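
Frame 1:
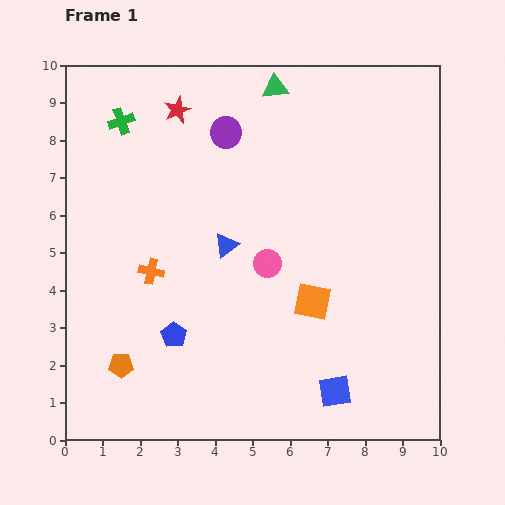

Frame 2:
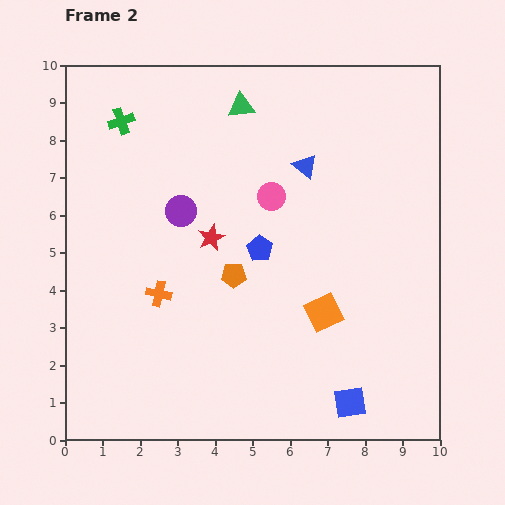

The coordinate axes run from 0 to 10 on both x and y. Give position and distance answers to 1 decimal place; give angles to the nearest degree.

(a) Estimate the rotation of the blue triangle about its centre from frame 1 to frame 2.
44° counter-clockwise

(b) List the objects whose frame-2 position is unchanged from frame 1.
the green cross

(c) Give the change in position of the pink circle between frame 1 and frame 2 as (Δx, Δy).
(0.1, 1.8)

The pink circle was at (5.4, 4.7) in frame 1 and (5.5, 6.5) in frame 2.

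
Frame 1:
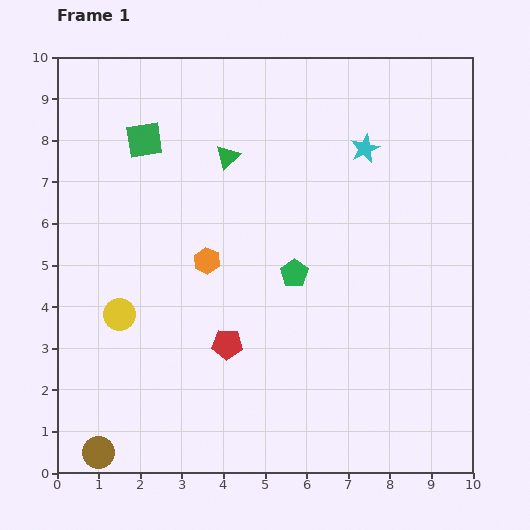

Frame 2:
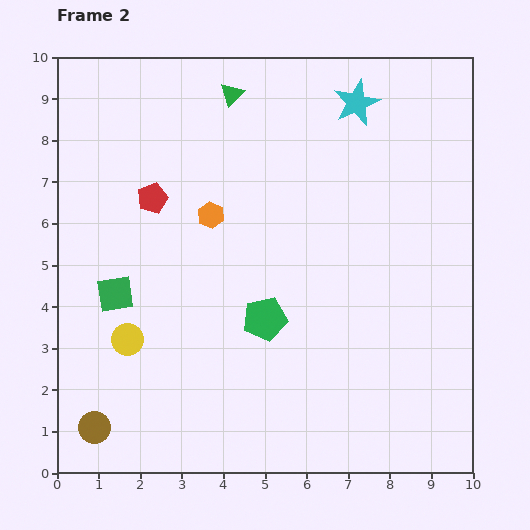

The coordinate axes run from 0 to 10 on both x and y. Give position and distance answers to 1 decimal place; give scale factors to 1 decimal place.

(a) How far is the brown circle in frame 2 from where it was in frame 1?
0.6

The brown circle moved from (1.0, 0.5) to (0.9, 1.1), a distance of √(0.1² + 0.6²) ≈ 0.6.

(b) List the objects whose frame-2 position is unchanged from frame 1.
none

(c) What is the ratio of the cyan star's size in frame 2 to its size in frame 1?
1.6×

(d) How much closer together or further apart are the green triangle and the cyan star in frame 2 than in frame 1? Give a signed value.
-0.3

Distance in frame 1: 3.3. Distance in frame 2: 3.0.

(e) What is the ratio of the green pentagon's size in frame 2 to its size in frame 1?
1.6×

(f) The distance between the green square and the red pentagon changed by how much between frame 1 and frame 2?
-2.8

Distance in frame 1: 5.3. Distance in frame 2: 2.5.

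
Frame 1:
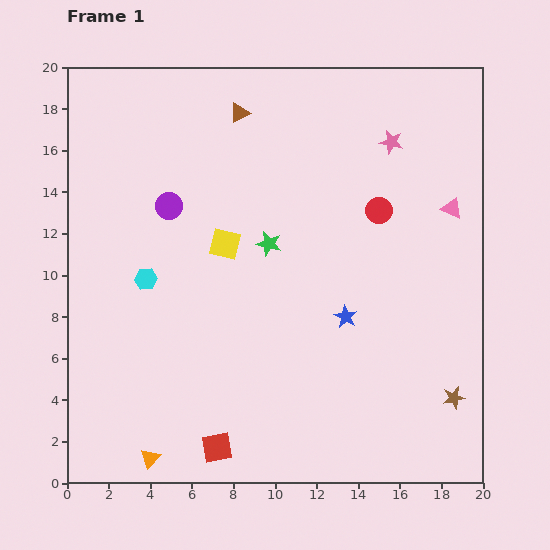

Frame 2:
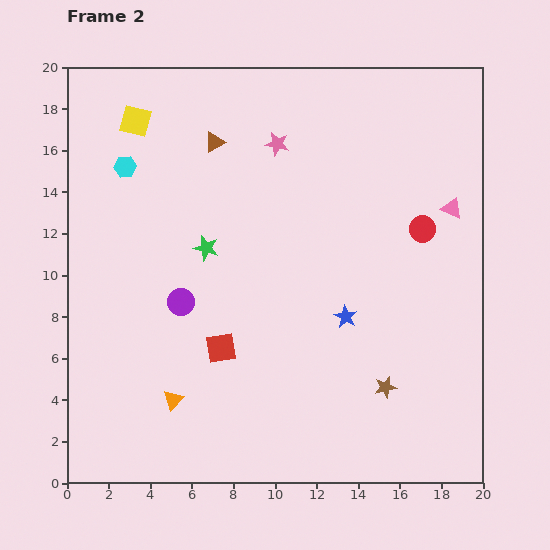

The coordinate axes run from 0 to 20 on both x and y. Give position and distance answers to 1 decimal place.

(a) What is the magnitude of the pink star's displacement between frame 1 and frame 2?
5.5

The pink star moved from (15.6, 16.4) to (10.1, 16.3), a distance of √(5.5² + 0.1²) ≈ 5.5.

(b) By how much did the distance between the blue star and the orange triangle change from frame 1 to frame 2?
-2.4

Distance in frame 1: 11.6. Distance in frame 2: 9.2.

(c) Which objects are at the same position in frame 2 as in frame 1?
the blue star, the pink triangle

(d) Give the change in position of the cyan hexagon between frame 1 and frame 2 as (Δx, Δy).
(-1.0, 5.4)

The cyan hexagon was at (3.8, 9.8) in frame 1 and (2.8, 15.2) in frame 2.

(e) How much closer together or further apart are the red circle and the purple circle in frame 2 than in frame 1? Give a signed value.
+2.0

Distance in frame 1: 10.1. Distance in frame 2: 12.1.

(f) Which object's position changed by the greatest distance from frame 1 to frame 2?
the yellow square

(moved 7.3; next 5.5)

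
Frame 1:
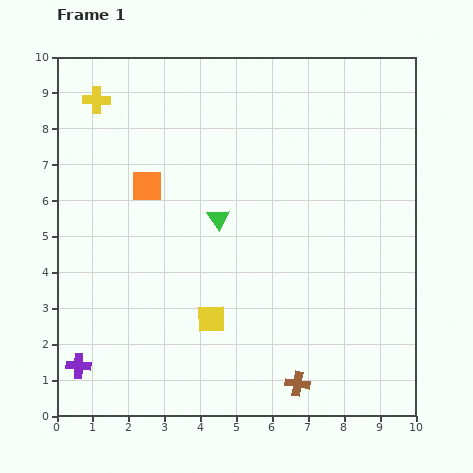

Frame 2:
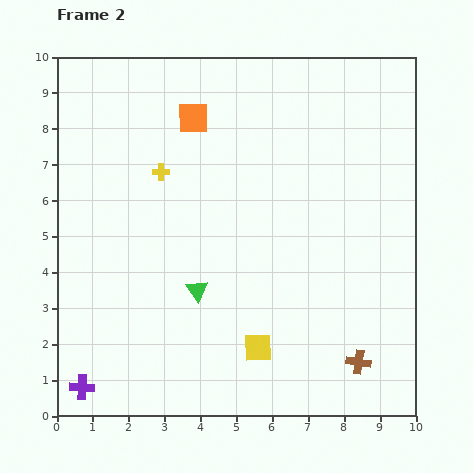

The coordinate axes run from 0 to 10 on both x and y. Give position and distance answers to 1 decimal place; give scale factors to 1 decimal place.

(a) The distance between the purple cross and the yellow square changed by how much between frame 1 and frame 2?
+1.1

Distance in frame 1: 3.9. Distance in frame 2: 5.0.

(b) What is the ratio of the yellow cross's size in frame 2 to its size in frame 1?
0.6×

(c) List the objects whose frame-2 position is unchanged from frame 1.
none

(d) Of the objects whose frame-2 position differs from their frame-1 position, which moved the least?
the purple cross

(moved 0.6)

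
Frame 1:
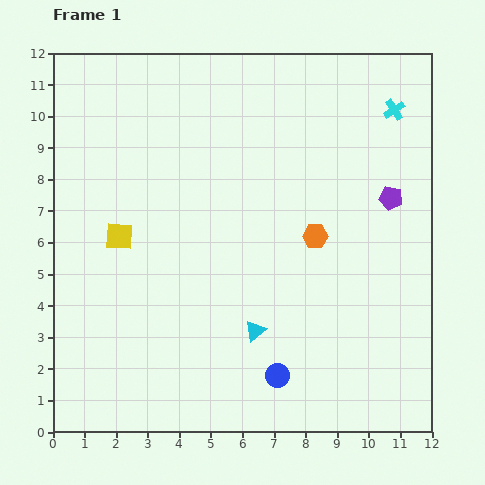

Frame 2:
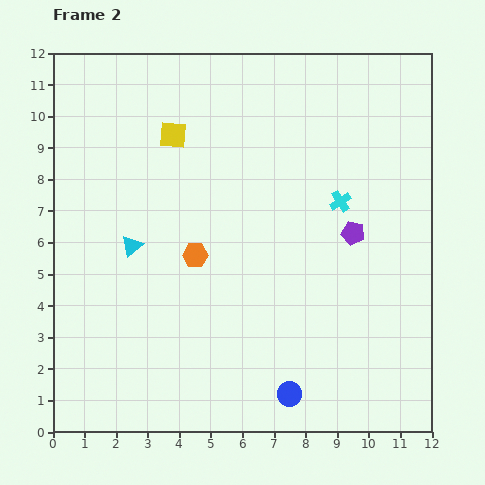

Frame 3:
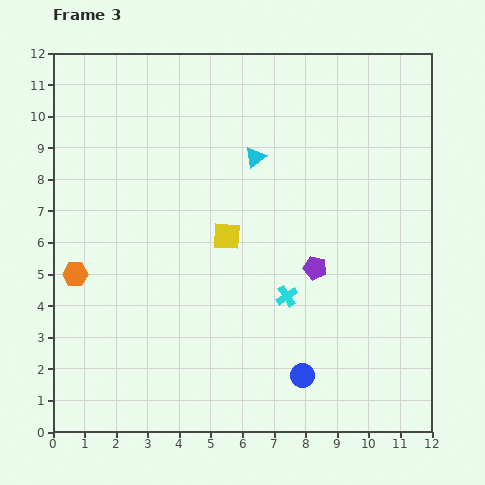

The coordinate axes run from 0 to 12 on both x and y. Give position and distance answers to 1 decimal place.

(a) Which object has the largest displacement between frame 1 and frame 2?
the cyan triangle

(moved 4.7; next 3.8)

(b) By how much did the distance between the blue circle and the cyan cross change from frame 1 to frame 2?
-2.9

Distance in frame 1: 9.2. Distance in frame 2: 6.3.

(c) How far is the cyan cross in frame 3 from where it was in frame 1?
6.8

The cyan cross moved from (10.8, 10.2) to (7.4, 4.3), a distance of √(3.4² + 5.9²) ≈ 6.8.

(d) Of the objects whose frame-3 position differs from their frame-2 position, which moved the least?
the blue circle

(moved 0.7)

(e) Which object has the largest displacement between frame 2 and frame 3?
the cyan triangle

(moved 4.8; next 3.8)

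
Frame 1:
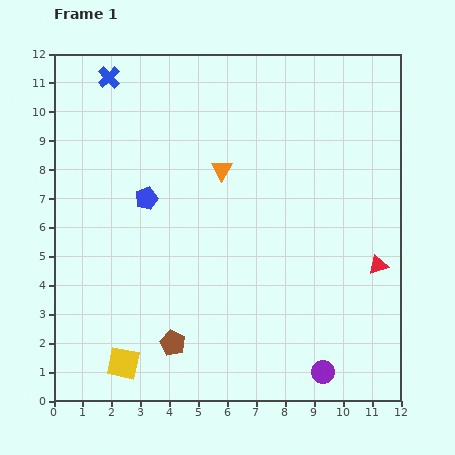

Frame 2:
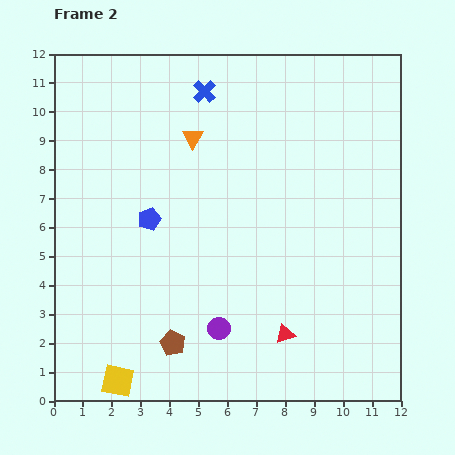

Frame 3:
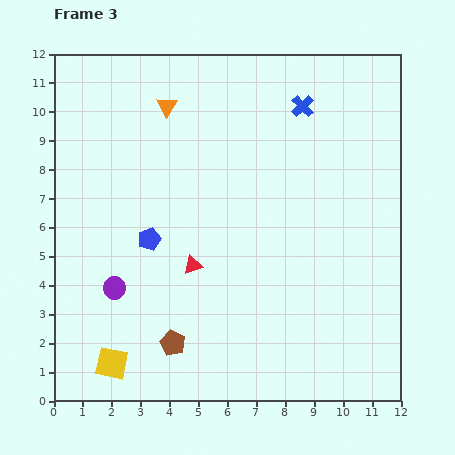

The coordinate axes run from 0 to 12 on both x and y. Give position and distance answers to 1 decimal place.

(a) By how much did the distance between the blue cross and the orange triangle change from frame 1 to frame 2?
-3.4

Distance in frame 1: 5.0. Distance in frame 2: 1.6.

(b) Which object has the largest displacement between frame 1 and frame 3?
the purple circle

(moved 7.8; next 6.8)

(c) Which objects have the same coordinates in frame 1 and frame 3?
the brown pentagon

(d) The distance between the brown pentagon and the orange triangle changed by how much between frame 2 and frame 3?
+1.1

Distance in frame 2: 7.1. Distance in frame 3: 8.2.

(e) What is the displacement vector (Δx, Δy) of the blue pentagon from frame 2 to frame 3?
(0.0, -0.7)

The blue pentagon was at (3.3, 6.3) in frame 2 and (3.3, 5.6) in frame 3.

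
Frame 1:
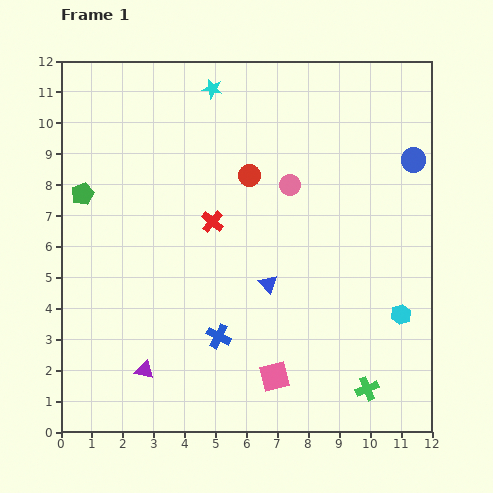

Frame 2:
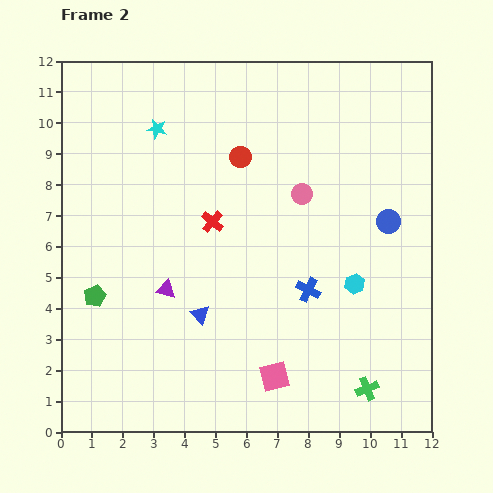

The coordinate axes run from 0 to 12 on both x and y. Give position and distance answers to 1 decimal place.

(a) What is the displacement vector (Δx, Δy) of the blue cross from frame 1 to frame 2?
(2.9, 1.5)

The blue cross was at (5.1, 3.1) in frame 1 and (8.0, 4.6) in frame 2.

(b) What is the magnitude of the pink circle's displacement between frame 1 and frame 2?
0.5

The pink circle moved from (7.4, 8.0) to (7.8, 7.7), a distance of √(0.4² + 0.3²) ≈ 0.5.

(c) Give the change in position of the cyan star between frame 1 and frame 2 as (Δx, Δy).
(-1.8, -1.3)

The cyan star was at (4.9, 11.1) in frame 1 and (3.1, 9.8) in frame 2.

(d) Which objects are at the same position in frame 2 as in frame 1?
the green cross, the red cross, the pink square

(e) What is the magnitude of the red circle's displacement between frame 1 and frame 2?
0.7

The red circle moved from (6.1, 8.3) to (5.8, 8.9), a distance of √(0.3² + 0.6²) ≈ 0.7.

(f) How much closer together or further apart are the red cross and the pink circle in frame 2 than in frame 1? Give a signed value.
+0.2

Distance in frame 1: 2.8. Distance in frame 2: 3.0.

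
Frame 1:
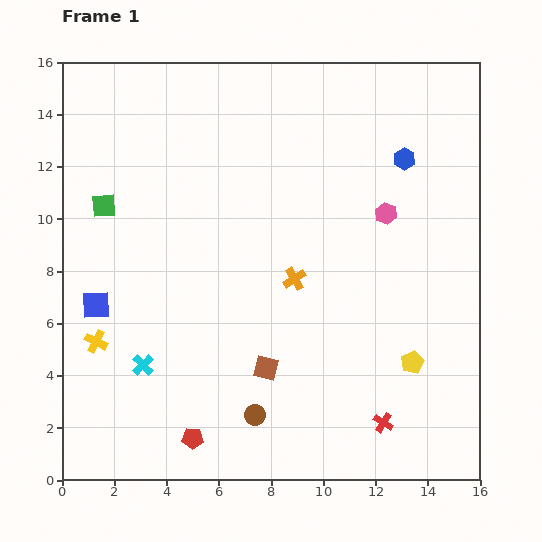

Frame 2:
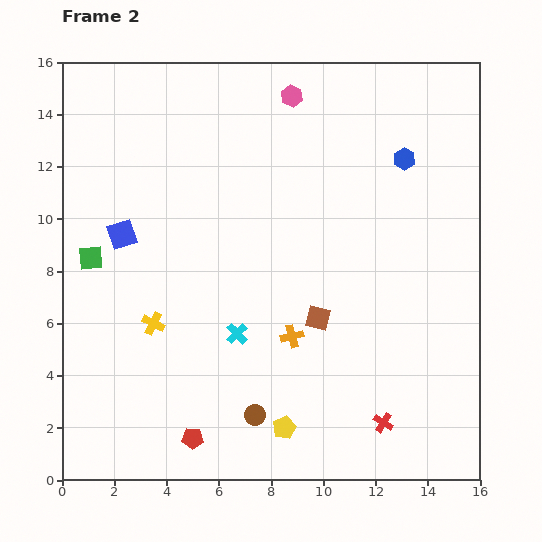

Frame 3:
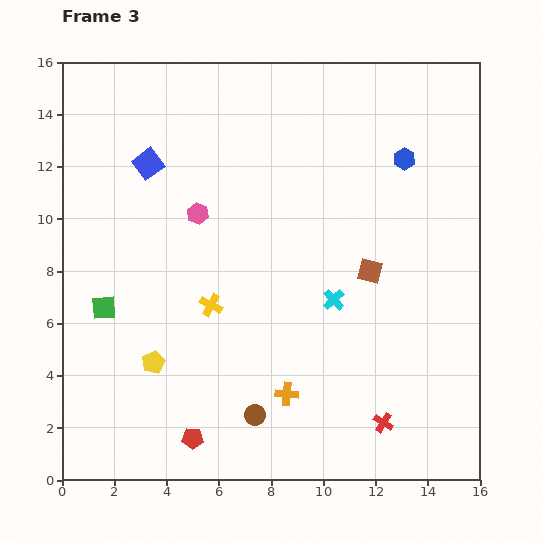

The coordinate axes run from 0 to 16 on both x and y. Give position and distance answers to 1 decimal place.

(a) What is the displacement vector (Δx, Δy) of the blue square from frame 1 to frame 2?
(1.0, 2.7)

The blue square was at (1.3, 6.7) in frame 1 and (2.3, 9.4) in frame 2.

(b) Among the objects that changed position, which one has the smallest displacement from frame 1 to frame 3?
the green square

(moved 3.9)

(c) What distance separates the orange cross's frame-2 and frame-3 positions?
2.2

The orange cross moved from (8.8, 5.5) to (8.6, 3.3), a distance of √(0.2² + 2.2²) ≈ 2.2.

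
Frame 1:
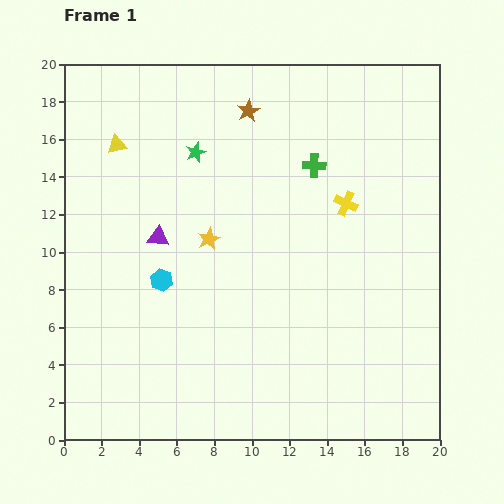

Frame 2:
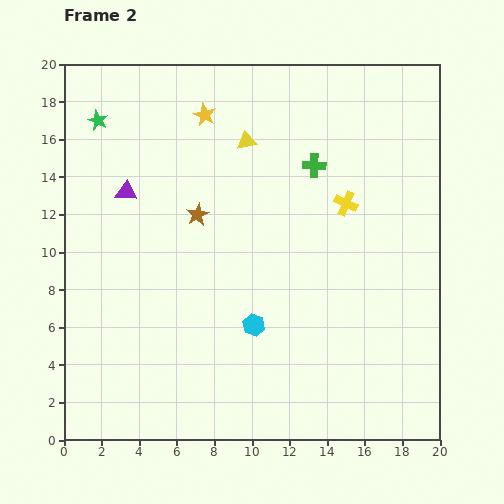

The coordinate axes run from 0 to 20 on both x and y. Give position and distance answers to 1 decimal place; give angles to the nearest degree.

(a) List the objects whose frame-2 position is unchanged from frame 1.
the green cross, the yellow cross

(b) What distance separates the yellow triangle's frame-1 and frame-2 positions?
6.9

The yellow triangle moved from (2.8, 15.7) to (9.7, 15.9), a distance of √(6.9² + 0.2²) ≈ 6.9.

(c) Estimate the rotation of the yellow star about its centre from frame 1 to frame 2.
21° counter-clockwise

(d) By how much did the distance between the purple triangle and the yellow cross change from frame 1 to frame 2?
+1.5

Distance in frame 1: 10.2. Distance in frame 2: 11.7.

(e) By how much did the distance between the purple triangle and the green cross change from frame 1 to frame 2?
+1.0

Distance in frame 1: 9.1. Distance in frame 2: 10.1.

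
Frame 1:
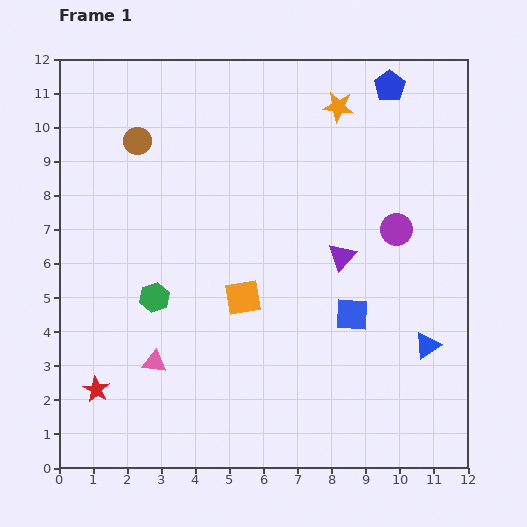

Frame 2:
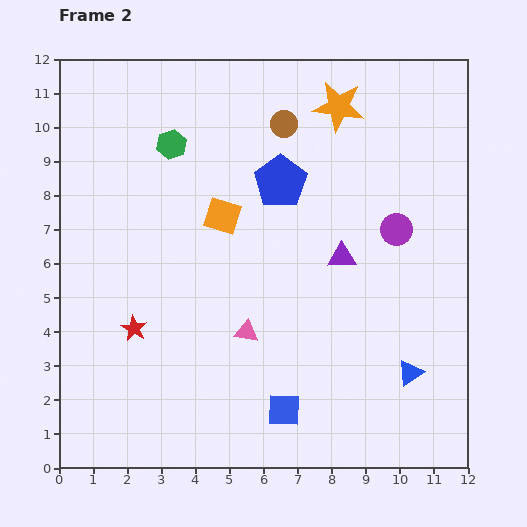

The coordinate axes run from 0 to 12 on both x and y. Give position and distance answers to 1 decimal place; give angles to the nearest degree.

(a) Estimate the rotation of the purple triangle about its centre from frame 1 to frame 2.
44° clockwise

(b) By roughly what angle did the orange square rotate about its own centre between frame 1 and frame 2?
27° clockwise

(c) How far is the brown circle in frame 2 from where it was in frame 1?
4.3

The brown circle moved from (2.3, 9.6) to (6.6, 10.1), a distance of √(4.3² + 0.5²) ≈ 4.3.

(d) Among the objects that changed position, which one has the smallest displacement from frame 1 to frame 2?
the blue triangle

(moved 0.9)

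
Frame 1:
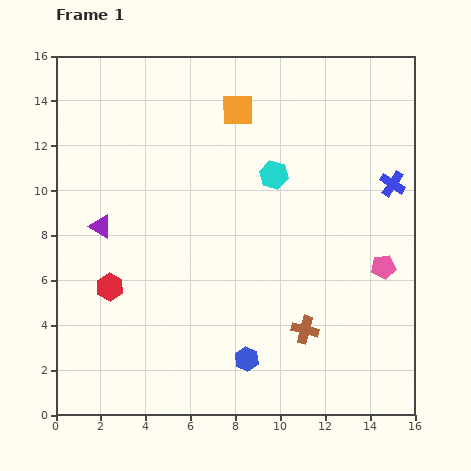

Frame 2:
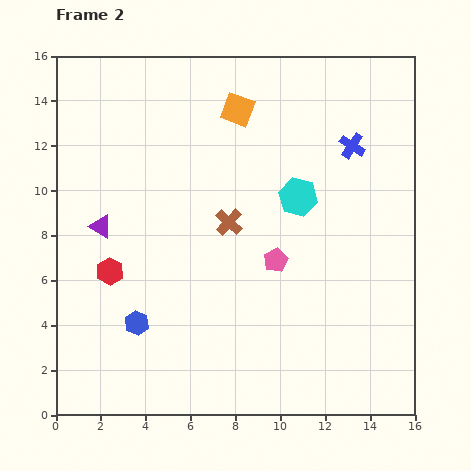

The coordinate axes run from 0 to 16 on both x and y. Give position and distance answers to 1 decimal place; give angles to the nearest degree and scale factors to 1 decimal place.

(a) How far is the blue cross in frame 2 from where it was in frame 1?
2.5

The blue cross moved from (15.0, 10.3) to (13.2, 12.0), a distance of √(1.8² + 1.7²) ≈ 2.5.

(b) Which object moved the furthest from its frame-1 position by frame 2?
the brown cross

(moved 5.9; next 5.2)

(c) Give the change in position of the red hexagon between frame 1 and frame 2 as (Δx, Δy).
(0.0, 0.7)

The red hexagon was at (2.4, 5.7) in frame 1 and (2.4, 6.4) in frame 2.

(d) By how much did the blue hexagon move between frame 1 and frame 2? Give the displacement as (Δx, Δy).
(-4.9, 1.6)

The blue hexagon was at (8.5, 2.5) in frame 1 and (3.6, 4.1) in frame 2.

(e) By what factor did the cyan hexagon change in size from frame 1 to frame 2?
1.3×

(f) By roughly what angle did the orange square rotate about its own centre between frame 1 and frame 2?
21° clockwise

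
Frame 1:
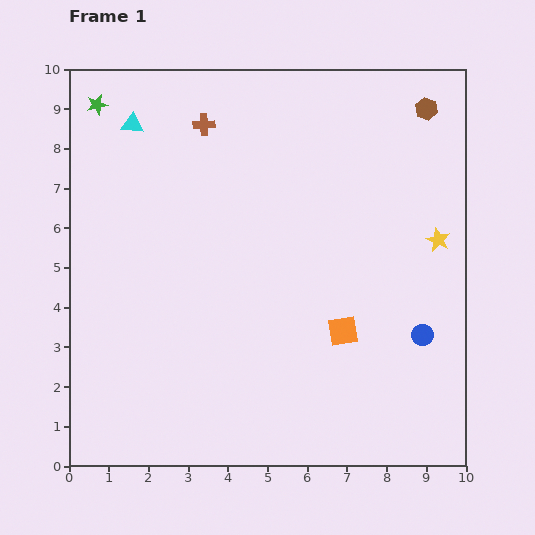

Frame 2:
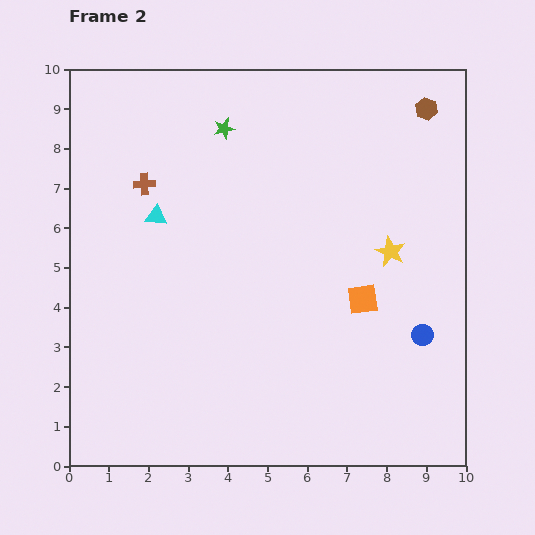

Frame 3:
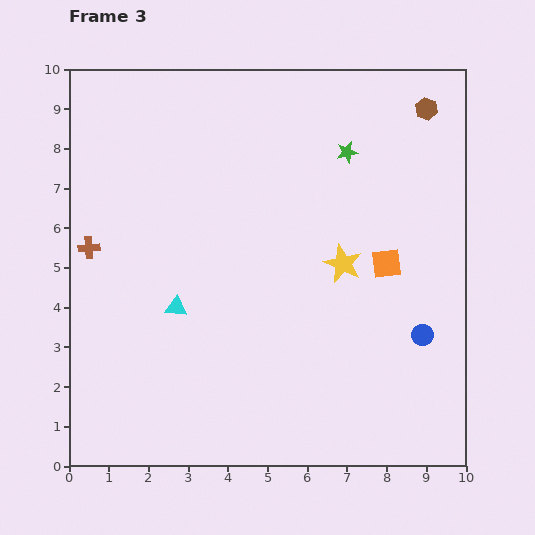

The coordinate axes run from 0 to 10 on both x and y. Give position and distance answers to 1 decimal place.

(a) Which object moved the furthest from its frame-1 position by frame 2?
the green star

(moved 3.3; next 2.4)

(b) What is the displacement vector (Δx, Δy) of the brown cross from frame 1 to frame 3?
(-2.9, -3.1)

The brown cross was at (3.4, 8.6) in frame 1 and (0.5, 5.5) in frame 3.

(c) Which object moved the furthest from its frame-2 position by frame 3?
the green star

(moved 3.2; next 2.4)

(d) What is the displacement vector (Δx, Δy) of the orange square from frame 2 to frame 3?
(0.6, 0.9)

The orange square was at (7.4, 4.2) in frame 2 and (8.0, 5.1) in frame 3.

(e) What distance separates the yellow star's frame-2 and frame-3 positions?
1.2

The yellow star moved from (8.1, 5.4) to (6.9, 5.1), a distance of √(1.2² + 0.3²) ≈ 1.2.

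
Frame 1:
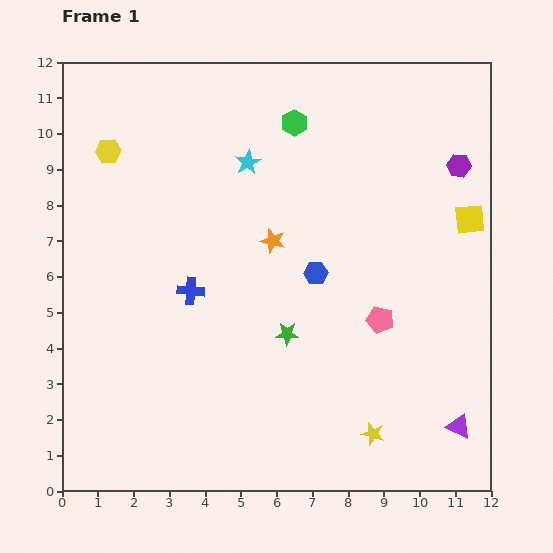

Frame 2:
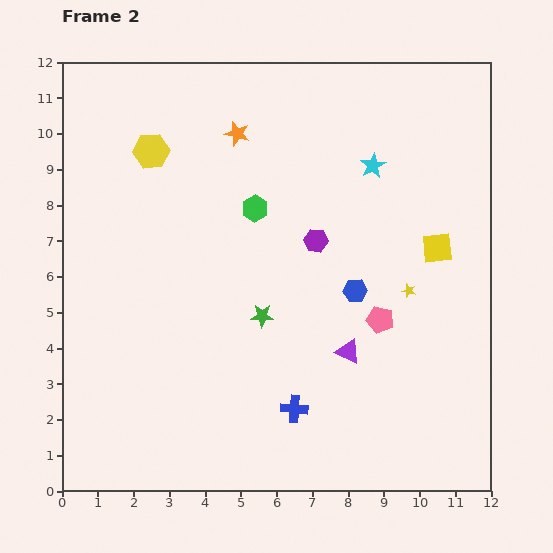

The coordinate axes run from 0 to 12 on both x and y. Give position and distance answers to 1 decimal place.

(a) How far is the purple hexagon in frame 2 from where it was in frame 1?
4.5

The purple hexagon moved from (11.1, 9.1) to (7.1, 7.0), a distance of √(4.0² + 2.1²) ≈ 4.5.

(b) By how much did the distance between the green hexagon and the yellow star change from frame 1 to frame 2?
-4.1

Distance in frame 1: 9.0. Distance in frame 2: 4.9.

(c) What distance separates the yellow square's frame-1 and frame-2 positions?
1.2

The yellow square moved from (11.4, 7.6) to (10.5, 6.8), a distance of √(0.9² + 0.8²) ≈ 1.2.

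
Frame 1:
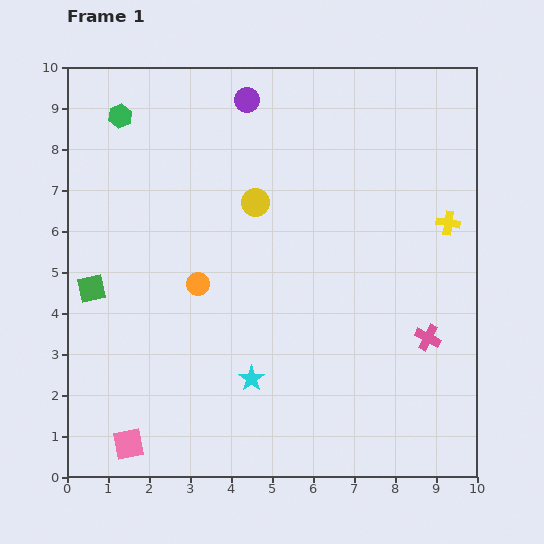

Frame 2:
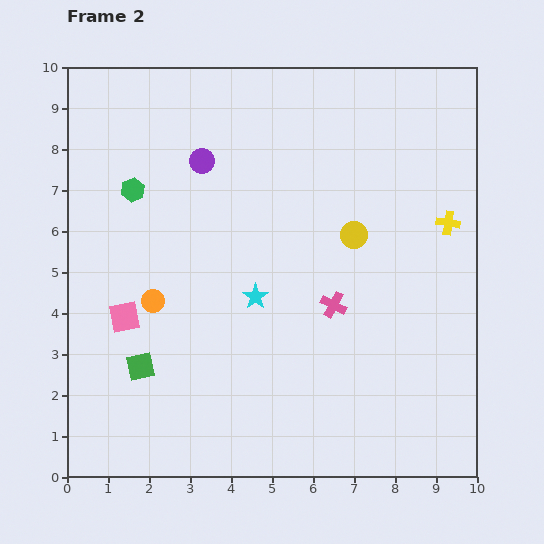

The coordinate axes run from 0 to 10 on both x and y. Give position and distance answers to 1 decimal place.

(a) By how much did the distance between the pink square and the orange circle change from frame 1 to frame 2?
-3.5

Distance in frame 1: 4.3. Distance in frame 2: 0.8.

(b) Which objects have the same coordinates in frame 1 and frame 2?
the yellow cross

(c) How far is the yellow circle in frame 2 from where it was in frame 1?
2.5

The yellow circle moved from (4.6, 6.7) to (7.0, 5.9), a distance of √(2.4² + 0.8²) ≈ 2.5.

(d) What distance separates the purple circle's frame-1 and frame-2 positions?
1.9

The purple circle moved from (4.4, 9.2) to (3.3, 7.7), a distance of √(1.1² + 1.5²) ≈ 1.9.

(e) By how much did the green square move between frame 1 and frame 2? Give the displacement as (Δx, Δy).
(1.2, -1.9)

The green square was at (0.6, 4.6) in frame 1 and (1.8, 2.7) in frame 2.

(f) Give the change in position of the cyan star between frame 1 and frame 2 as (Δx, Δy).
(0.1, 2.0)

The cyan star was at (4.5, 2.4) in frame 1 and (4.6, 4.4) in frame 2.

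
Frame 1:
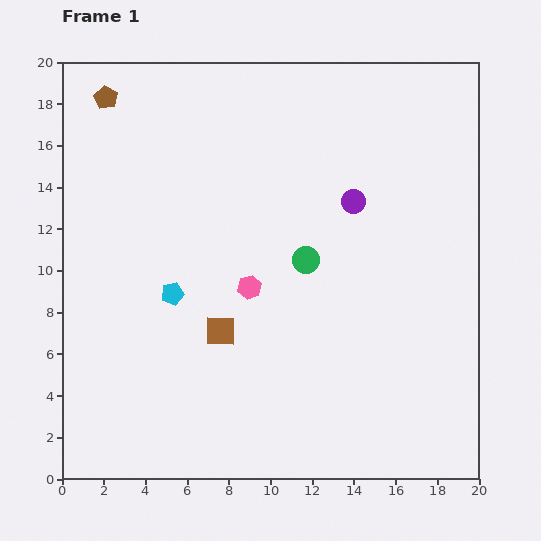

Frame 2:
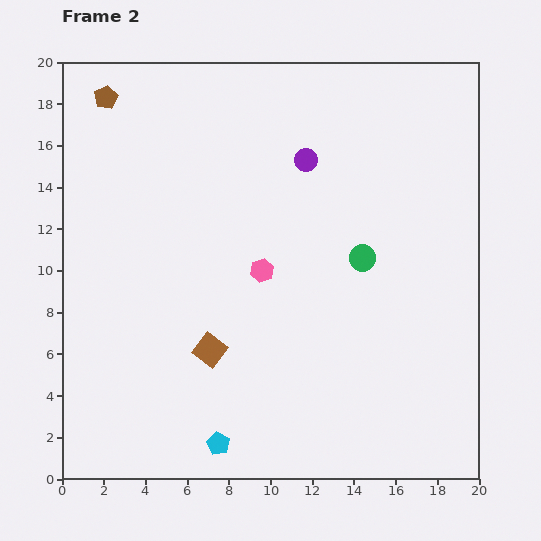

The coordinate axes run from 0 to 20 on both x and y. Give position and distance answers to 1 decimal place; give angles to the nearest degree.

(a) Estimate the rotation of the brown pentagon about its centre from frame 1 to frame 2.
15° clockwise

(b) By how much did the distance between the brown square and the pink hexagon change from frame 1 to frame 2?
+2.0

Distance in frame 1: 2.5. Distance in frame 2: 4.5.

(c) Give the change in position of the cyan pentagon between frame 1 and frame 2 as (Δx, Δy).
(2.2, -7.2)

The cyan pentagon was at (5.3, 8.9) in frame 1 and (7.5, 1.7) in frame 2.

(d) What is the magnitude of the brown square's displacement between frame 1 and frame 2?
1.0

The brown square moved from (7.6, 7.1) to (7.1, 6.2), a distance of √(0.5² + 0.9²) ≈ 1.0.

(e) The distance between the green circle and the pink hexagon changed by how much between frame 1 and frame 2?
+1.8

Distance in frame 1: 3.0. Distance in frame 2: 4.8.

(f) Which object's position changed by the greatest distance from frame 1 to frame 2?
the cyan pentagon

(moved 7.5; next 3.0)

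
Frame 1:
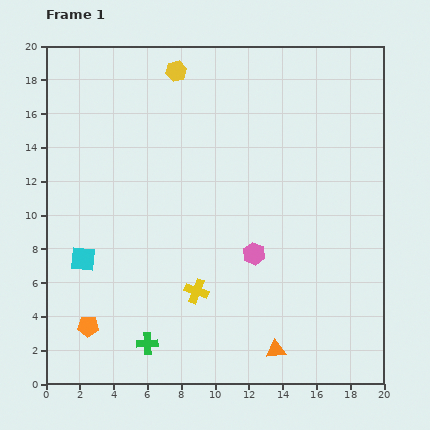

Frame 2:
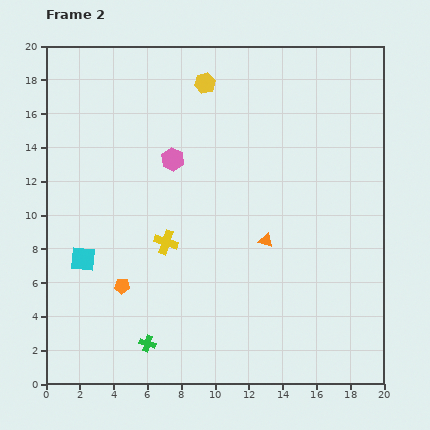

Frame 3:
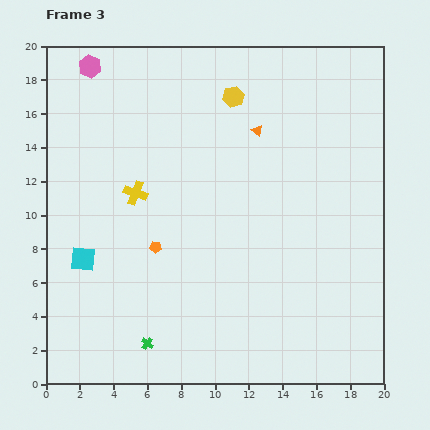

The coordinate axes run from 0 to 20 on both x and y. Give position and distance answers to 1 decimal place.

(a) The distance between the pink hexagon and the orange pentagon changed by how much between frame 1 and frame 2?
-2.6

Distance in frame 1: 10.7. Distance in frame 2: 8.1.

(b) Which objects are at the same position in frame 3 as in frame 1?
the cyan square, the green cross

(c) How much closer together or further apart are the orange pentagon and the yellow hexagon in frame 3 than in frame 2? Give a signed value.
-3.0

Distance in frame 2: 13.0. Distance in frame 3: 10.0.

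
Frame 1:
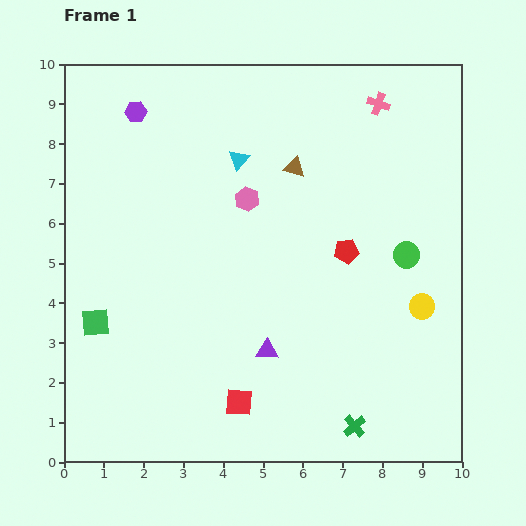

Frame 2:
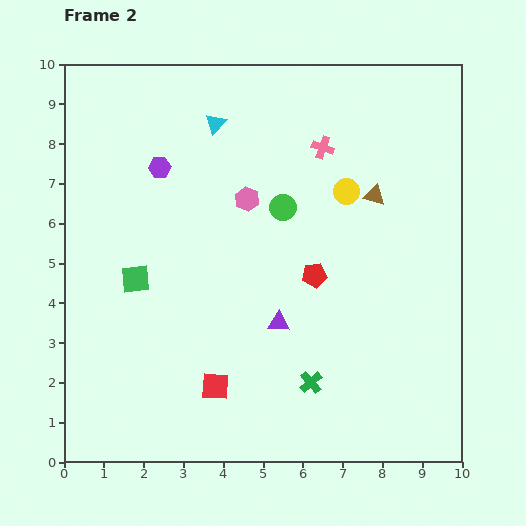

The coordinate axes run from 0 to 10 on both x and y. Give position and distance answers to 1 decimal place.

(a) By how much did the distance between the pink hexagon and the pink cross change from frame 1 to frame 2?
-1.8

Distance in frame 1: 4.1. Distance in frame 2: 2.3.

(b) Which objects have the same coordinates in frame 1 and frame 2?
the pink hexagon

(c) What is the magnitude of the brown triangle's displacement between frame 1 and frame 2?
2.1

The brown triangle moved from (5.8, 7.4) to (7.8, 6.7), a distance of √(2.0² + 0.7²) ≈ 2.1.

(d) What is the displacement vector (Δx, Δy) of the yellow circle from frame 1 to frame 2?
(-1.9, 2.9)

The yellow circle was at (9.0, 3.9) in frame 1 and (7.1, 6.8) in frame 2.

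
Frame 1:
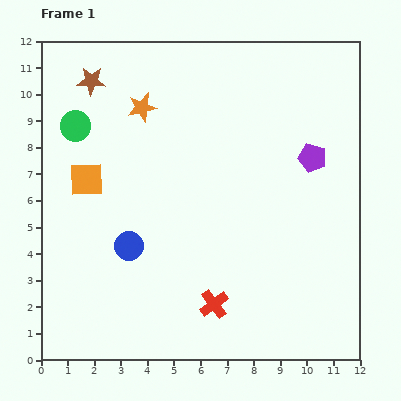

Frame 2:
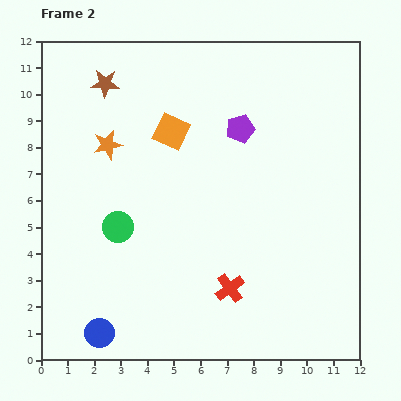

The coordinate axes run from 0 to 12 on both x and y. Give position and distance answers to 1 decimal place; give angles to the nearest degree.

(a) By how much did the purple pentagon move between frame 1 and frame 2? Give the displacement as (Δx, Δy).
(-2.7, 1.1)

The purple pentagon was at (10.2, 7.6) in frame 1 and (7.5, 8.7) in frame 2.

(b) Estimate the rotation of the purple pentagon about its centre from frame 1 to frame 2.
31° counter-clockwise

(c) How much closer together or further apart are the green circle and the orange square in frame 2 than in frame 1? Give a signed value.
+2.1

Distance in frame 1: 2.0. Distance in frame 2: 4.1.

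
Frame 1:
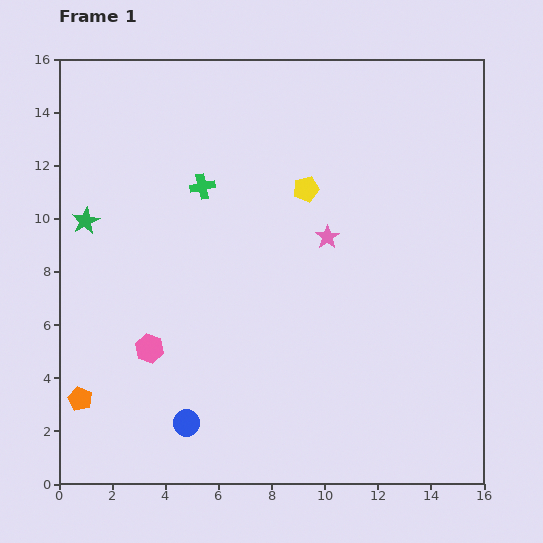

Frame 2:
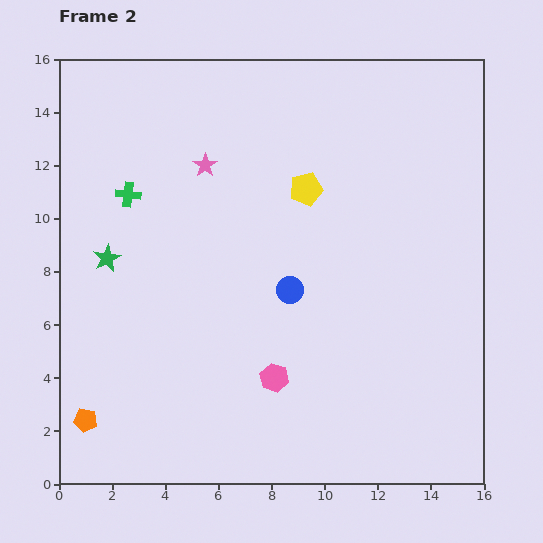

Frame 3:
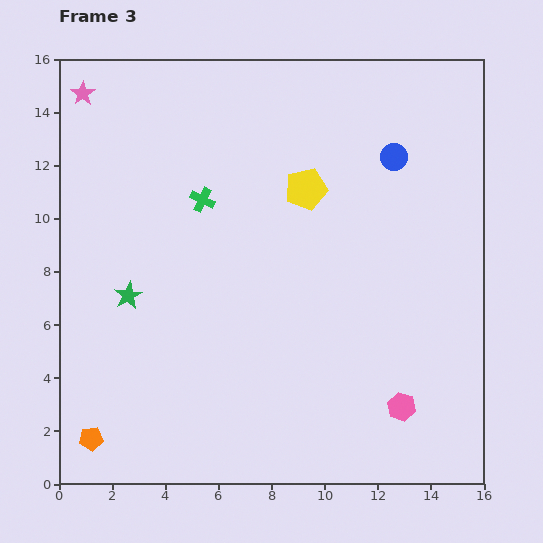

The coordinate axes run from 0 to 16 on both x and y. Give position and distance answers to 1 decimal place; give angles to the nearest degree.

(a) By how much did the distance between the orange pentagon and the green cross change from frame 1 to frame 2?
-0.6

Distance in frame 1: 9.2. Distance in frame 2: 8.6.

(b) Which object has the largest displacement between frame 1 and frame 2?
the blue circle

(moved 6.3; next 5.3)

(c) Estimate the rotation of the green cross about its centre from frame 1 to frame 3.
39° clockwise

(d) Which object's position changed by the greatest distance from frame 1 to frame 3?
the blue circle

(moved 12.7; next 10.7)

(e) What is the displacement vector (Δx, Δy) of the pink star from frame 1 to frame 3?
(-9.2, 5.4)

The pink star was at (10.1, 9.3) in frame 1 and (0.9, 14.7) in frame 3.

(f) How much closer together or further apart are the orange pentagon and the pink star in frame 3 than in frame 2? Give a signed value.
+2.4

Distance in frame 2: 10.6. Distance in frame 3: 13.0.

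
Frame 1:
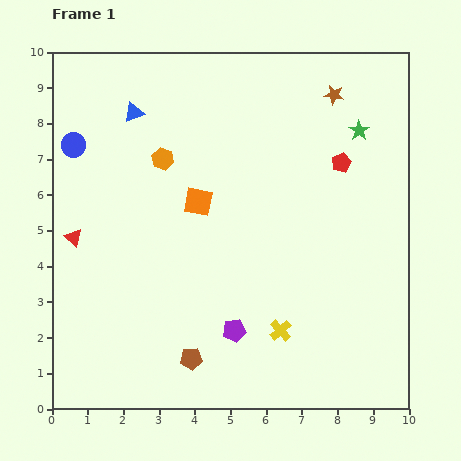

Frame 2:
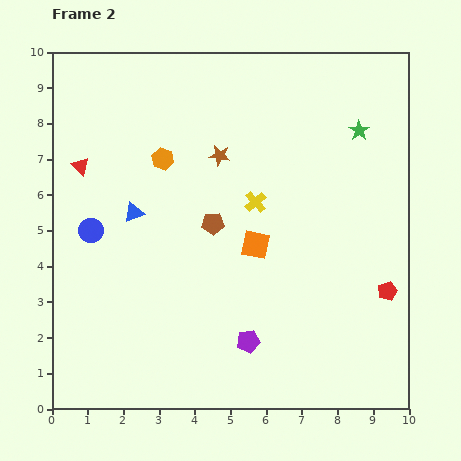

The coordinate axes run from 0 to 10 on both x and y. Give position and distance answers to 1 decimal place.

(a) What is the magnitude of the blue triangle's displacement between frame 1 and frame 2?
2.8

The blue triangle moved from (2.3, 8.3) to (2.3, 5.5), a distance of √(0.0² + 2.8²) ≈ 2.8.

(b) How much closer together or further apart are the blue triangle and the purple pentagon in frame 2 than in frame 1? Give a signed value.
-1.9

Distance in frame 1: 6.7. Distance in frame 2: 4.8.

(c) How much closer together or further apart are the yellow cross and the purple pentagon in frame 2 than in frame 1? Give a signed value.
+2.6

Distance in frame 1: 1.3. Distance in frame 2: 3.9.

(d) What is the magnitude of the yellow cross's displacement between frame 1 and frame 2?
3.7

The yellow cross moved from (6.4, 2.2) to (5.7, 5.8), a distance of √(0.7² + 3.6²) ≈ 3.7.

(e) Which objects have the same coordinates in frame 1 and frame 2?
the orange hexagon, the green star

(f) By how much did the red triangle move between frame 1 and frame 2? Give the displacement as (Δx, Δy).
(0.2, 2.0)

The red triangle was at (0.6, 4.8) in frame 1 and (0.8, 6.8) in frame 2.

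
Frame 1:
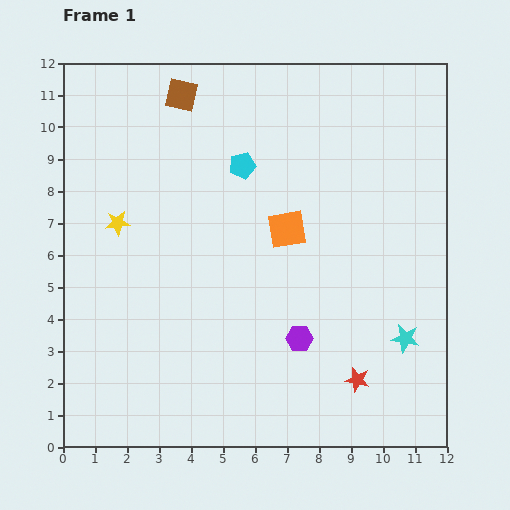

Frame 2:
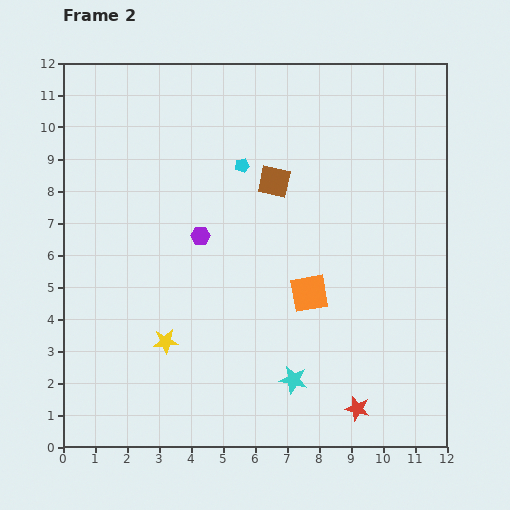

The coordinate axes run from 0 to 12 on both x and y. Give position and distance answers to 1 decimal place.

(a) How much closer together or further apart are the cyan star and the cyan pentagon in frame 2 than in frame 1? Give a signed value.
-0.5

Distance in frame 1: 7.4. Distance in frame 2: 6.9.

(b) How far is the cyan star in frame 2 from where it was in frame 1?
3.7

The cyan star moved from (10.7, 3.4) to (7.2, 2.1), a distance of √(3.5² + 1.3²) ≈ 3.7.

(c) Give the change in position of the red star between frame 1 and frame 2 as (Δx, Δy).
(0.0, -0.9)

The red star was at (9.2, 2.1) in frame 1 and (9.2, 1.2) in frame 2.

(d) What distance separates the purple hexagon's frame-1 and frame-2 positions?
4.5

The purple hexagon moved from (7.4, 3.4) to (4.3, 6.6), a distance of √(3.1² + 3.2²) ≈ 4.5.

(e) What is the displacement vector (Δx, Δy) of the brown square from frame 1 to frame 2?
(2.9, -2.7)

The brown square was at (3.7, 11.0) in frame 1 and (6.6, 8.3) in frame 2.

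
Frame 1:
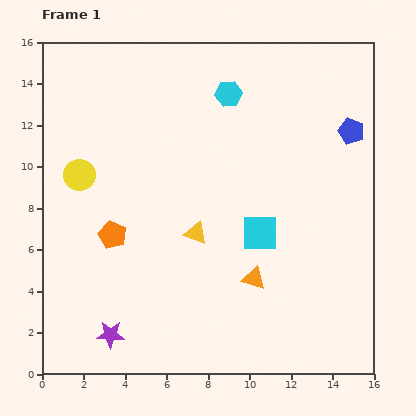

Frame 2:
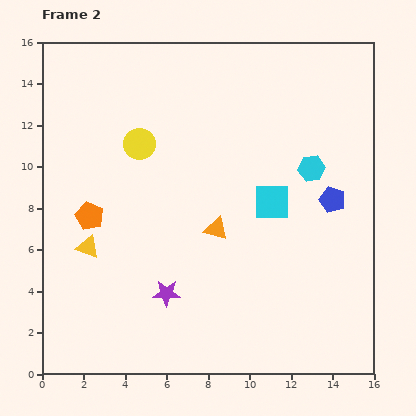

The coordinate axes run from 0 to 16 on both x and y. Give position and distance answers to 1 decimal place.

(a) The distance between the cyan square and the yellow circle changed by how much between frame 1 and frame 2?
-2.1

Distance in frame 1: 9.1. Distance in frame 2: 7.0.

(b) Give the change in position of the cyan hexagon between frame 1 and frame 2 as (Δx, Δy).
(4.0, -3.6)

The cyan hexagon was at (9.0, 13.5) in frame 1 and (13.0, 9.9) in frame 2.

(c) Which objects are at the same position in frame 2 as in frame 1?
none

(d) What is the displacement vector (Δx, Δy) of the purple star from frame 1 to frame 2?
(2.7, 2.0)

The purple star was at (3.3, 1.9) in frame 1 and (6.0, 3.9) in frame 2.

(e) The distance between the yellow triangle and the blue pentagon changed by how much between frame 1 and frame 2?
+3.0

Distance in frame 1: 9.0. Distance in frame 2: 12.0.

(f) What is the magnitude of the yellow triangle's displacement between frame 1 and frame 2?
5.2

The yellow triangle moved from (7.4, 6.8) to (2.2, 6.1), a distance of √(5.2² + 0.7²) ≈ 5.2.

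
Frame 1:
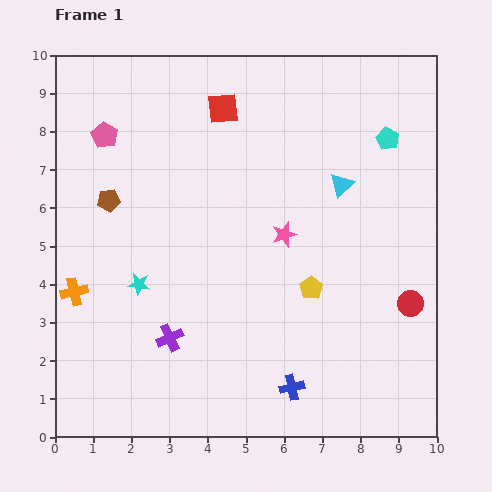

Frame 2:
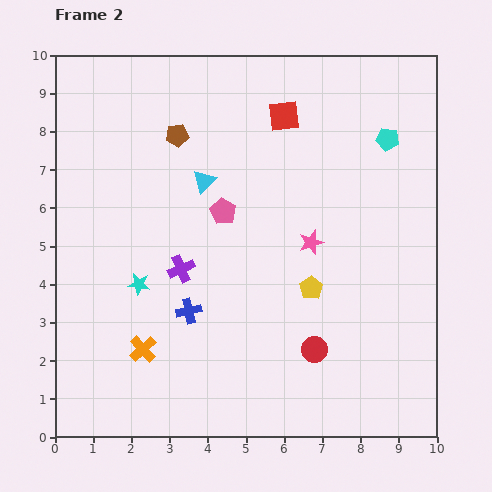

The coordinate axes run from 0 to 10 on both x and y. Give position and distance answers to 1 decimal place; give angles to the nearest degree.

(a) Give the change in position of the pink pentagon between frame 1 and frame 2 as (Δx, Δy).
(3.1, -2.0)

The pink pentagon was at (1.3, 7.9) in frame 1 and (4.4, 5.9) in frame 2.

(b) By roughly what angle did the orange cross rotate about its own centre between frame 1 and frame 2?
30° counter-clockwise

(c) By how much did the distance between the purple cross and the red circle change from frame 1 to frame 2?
-2.3

Distance in frame 1: 6.4. Distance in frame 2: 4.1.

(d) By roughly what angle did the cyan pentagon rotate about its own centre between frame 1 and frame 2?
18° counter-clockwise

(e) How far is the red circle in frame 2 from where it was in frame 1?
2.8

The red circle moved from (9.3, 3.5) to (6.8, 2.3), a distance of √(2.5² + 1.2²) ≈ 2.8.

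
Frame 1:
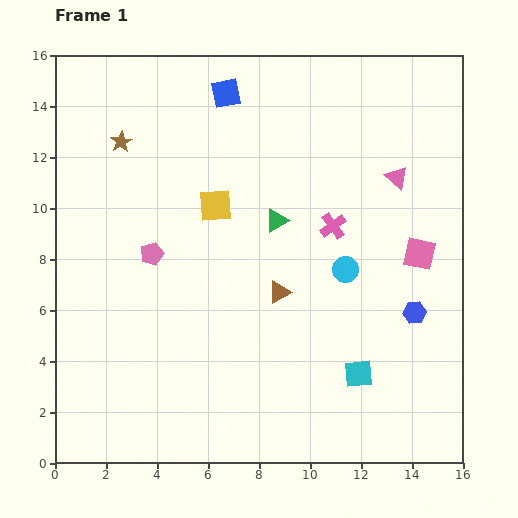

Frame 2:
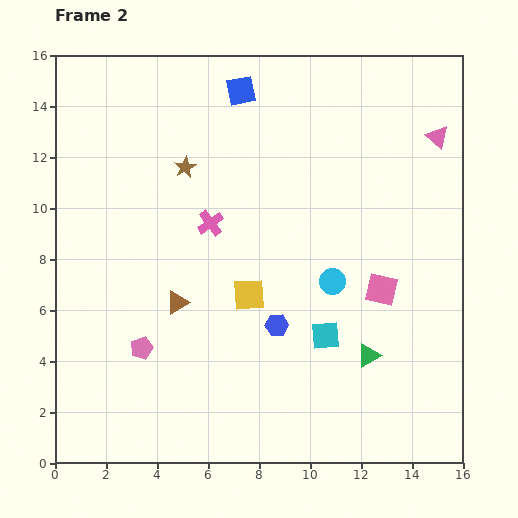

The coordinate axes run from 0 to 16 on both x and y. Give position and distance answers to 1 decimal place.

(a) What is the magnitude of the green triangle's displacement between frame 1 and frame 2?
6.4

The green triangle moved from (8.7, 9.5) to (12.3, 4.2), a distance of √(3.6² + 5.3²) ≈ 6.4.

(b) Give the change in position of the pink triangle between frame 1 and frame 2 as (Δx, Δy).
(1.6, 1.6)

The pink triangle was at (13.4, 11.2) in frame 1 and (15.0, 12.8) in frame 2.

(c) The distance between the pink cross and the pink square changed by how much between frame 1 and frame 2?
+3.6

Distance in frame 1: 3.6. Distance in frame 2: 7.2.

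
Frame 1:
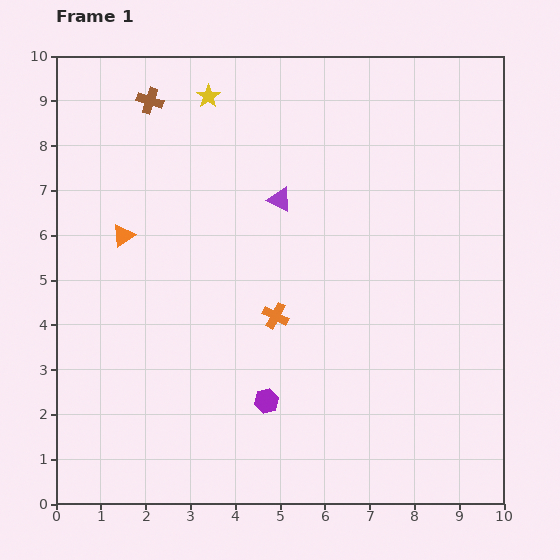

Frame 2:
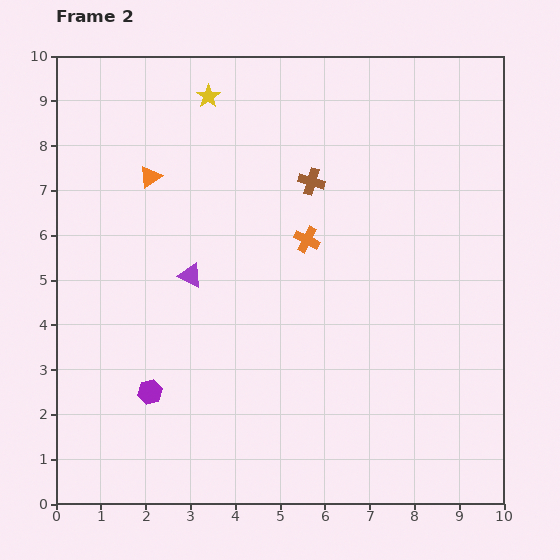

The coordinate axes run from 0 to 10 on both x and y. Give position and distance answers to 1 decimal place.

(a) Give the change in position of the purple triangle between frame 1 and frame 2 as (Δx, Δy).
(-2.0, -1.7)

The purple triangle was at (5.0, 6.8) in frame 1 and (3.0, 5.1) in frame 2.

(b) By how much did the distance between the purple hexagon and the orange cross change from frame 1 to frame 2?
+3.0

Distance in frame 1: 1.9. Distance in frame 2: 4.9.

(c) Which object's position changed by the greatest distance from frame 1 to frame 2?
the brown cross

(moved 4.0; next 2.6)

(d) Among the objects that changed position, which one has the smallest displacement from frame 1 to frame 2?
the orange triangle

(moved 1.4)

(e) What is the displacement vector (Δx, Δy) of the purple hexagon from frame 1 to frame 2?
(-2.6, 0.2)

The purple hexagon was at (4.7, 2.3) in frame 1 and (2.1, 2.5) in frame 2.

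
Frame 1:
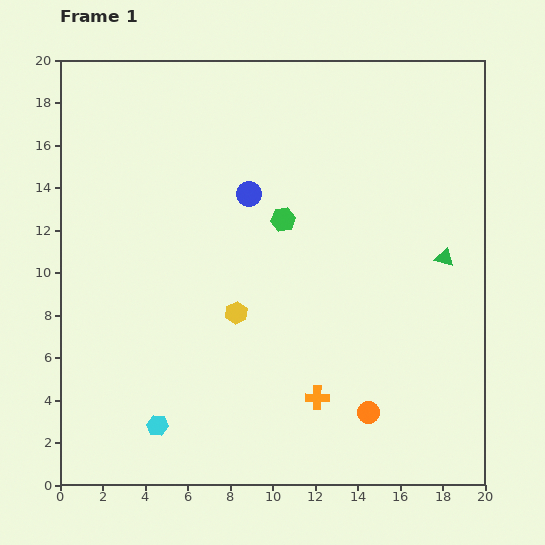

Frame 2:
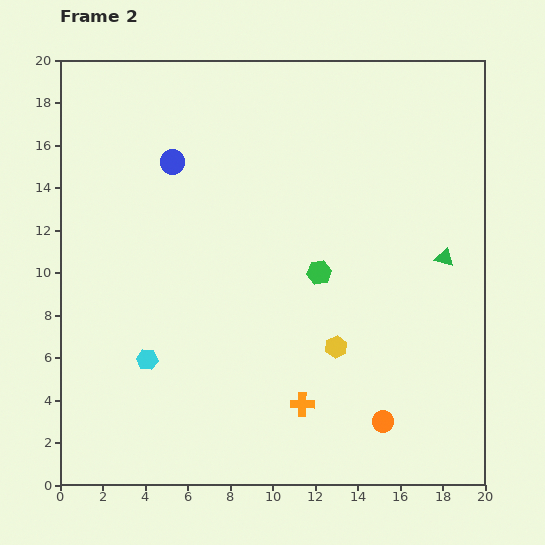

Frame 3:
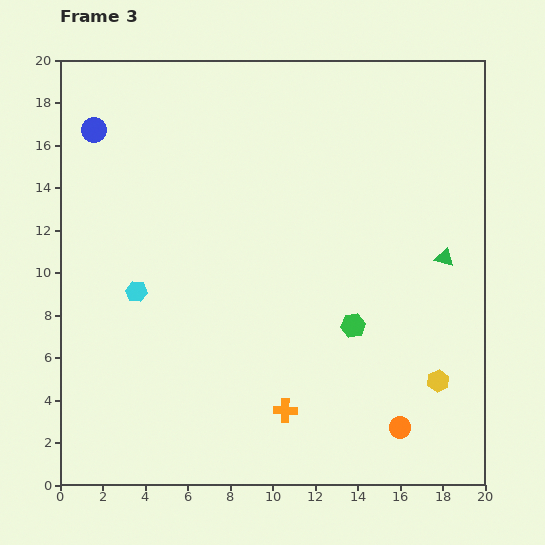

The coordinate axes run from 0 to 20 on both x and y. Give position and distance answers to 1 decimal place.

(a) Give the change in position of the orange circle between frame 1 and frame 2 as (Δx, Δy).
(0.7, -0.4)

The orange circle was at (14.5, 3.4) in frame 1 and (15.2, 3.0) in frame 2.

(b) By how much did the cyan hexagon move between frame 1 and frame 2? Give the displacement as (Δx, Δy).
(-0.5, 3.1)

The cyan hexagon was at (4.6, 2.8) in frame 1 and (4.1, 5.9) in frame 2.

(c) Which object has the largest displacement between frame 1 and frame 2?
the yellow hexagon

(moved 5.0; next 3.9)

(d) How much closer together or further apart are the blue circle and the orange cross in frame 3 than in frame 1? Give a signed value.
+5.9

Distance in frame 1: 10.1. Distance in frame 3: 16.0.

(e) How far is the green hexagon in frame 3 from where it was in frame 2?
3.0

The green hexagon moved from (12.2, 10.0) to (13.8, 7.5), a distance of √(1.6² + 2.5²) ≈ 3.0.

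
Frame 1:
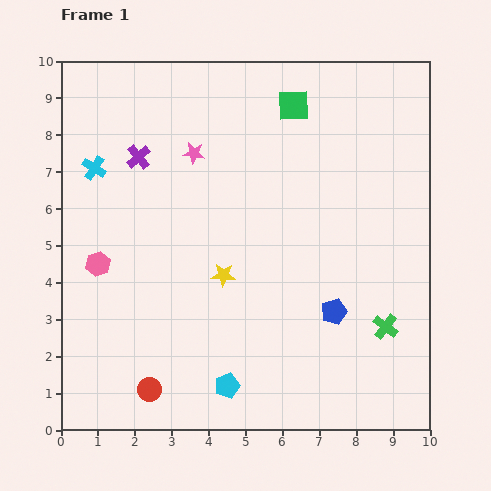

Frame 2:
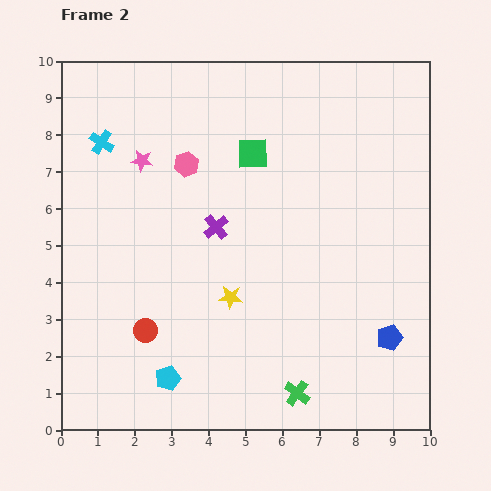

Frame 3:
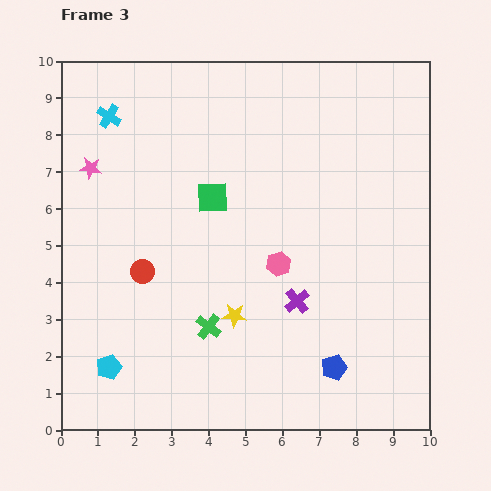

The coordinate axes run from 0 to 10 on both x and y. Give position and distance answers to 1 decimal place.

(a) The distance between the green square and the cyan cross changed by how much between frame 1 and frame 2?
-1.6

Distance in frame 1: 5.7. Distance in frame 2: 4.1.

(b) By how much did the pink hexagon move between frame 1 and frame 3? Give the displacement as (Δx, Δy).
(4.9, 0.0)

The pink hexagon was at (1.0, 4.5) in frame 1 and (5.9, 4.5) in frame 3.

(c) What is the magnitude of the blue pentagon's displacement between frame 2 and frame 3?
1.7

The blue pentagon moved from (8.9, 2.5) to (7.4, 1.7), a distance of √(1.5² + 0.8²) ≈ 1.7.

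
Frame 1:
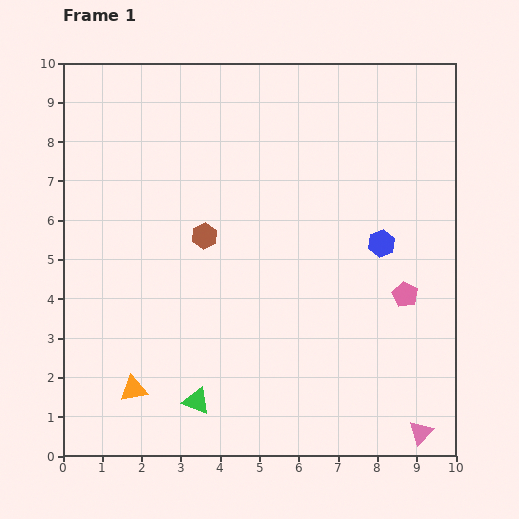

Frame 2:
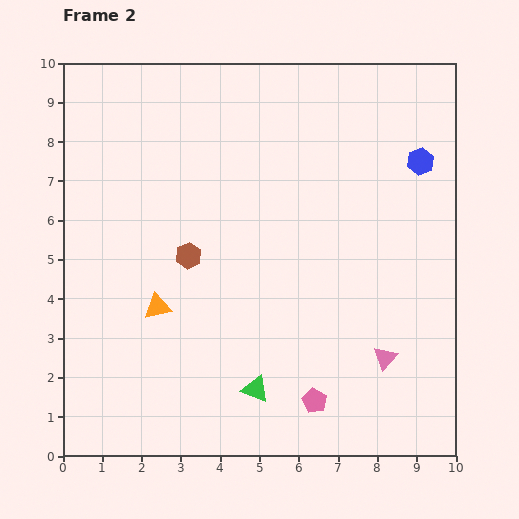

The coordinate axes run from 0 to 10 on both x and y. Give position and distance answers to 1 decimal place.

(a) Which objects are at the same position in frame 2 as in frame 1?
none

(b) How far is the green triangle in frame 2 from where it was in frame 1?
1.5

The green triangle moved from (3.4, 1.4) to (4.9, 1.7), a distance of √(1.5² + 0.3²) ≈ 1.5.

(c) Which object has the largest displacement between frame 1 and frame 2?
the pink pentagon

(moved 3.5; next 2.3)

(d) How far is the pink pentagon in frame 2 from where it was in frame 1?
3.5

The pink pentagon moved from (8.7, 4.1) to (6.4, 1.4), a distance of √(2.3² + 2.7²) ≈ 3.5.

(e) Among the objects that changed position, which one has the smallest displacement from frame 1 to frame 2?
the brown hexagon

(moved 0.6)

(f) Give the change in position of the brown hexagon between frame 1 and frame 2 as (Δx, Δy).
(-0.4, -0.5)

The brown hexagon was at (3.6, 5.6) in frame 1 and (3.2, 5.1) in frame 2.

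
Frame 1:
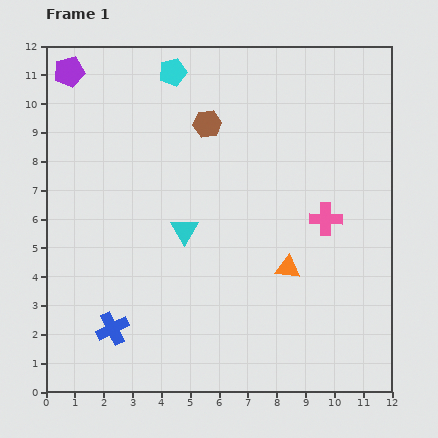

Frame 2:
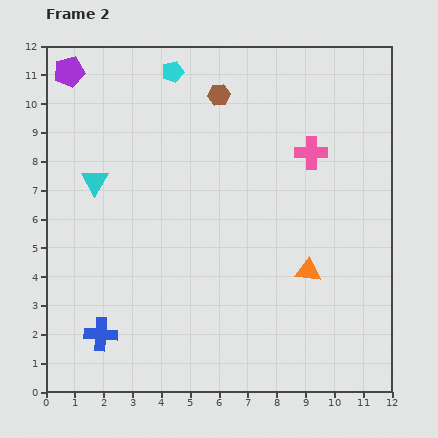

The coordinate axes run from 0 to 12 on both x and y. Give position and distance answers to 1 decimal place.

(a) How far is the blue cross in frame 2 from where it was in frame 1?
0.4

The blue cross moved from (2.3, 2.2) to (1.9, 2.0), a distance of √(0.4² + 0.2²) ≈ 0.4.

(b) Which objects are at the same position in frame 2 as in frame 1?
the purple pentagon, the cyan pentagon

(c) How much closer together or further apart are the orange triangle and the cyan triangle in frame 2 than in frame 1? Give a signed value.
+4.2

Distance in frame 1: 3.8. Distance in frame 2: 8.0.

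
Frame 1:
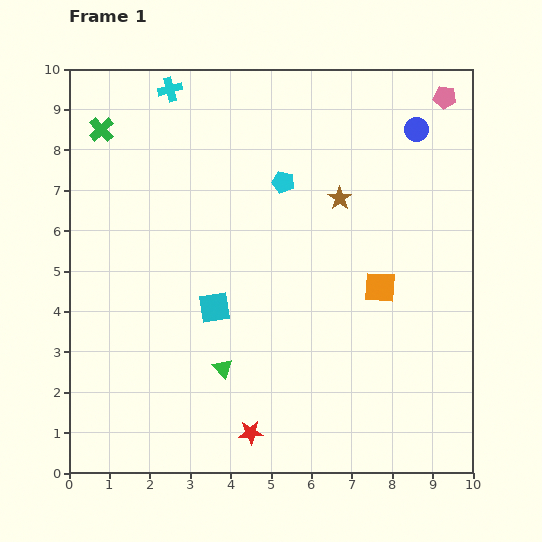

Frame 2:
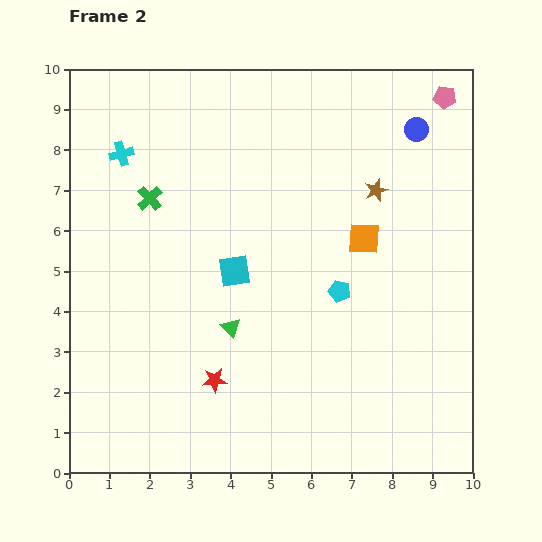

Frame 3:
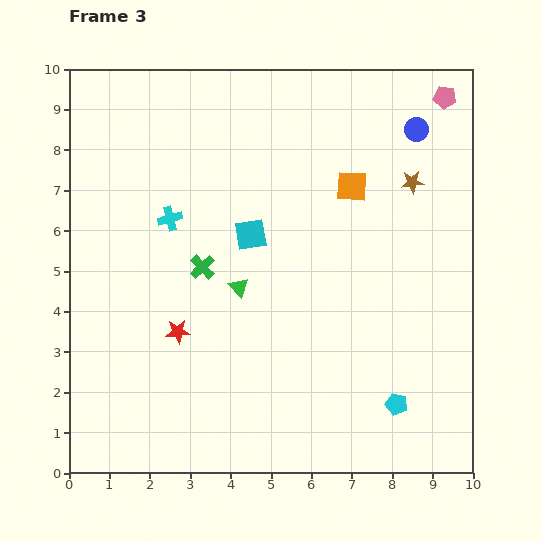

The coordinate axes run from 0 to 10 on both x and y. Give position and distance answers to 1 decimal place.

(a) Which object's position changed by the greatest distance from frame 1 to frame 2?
the cyan pentagon

(moved 3.0; next 2.1)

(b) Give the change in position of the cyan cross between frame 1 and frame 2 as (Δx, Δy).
(-1.2, -1.6)

The cyan cross was at (2.5, 9.5) in frame 1 and (1.3, 7.9) in frame 2.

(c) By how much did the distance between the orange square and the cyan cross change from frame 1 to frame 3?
-2.5

Distance in frame 1: 7.1. Distance in frame 3: 4.6.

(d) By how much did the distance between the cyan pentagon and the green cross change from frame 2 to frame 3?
+0.7

Distance in frame 2: 5.2. Distance in frame 3: 5.9.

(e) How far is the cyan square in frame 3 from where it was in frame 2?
1.0

The cyan square moved from (4.1, 5.0) to (4.5, 5.9), a distance of √(0.4² + 0.9²) ≈ 1.0.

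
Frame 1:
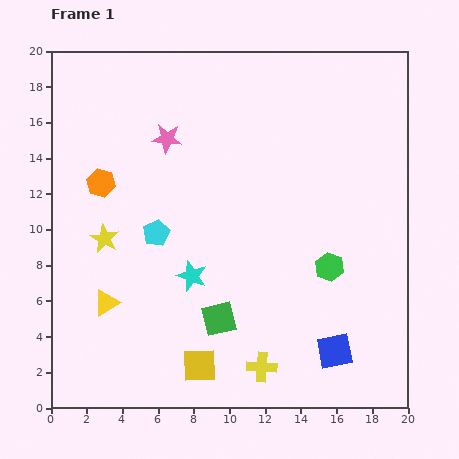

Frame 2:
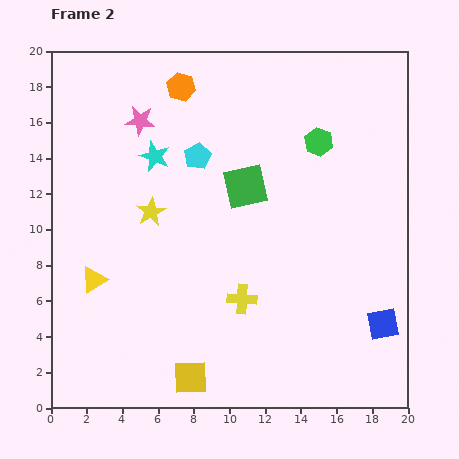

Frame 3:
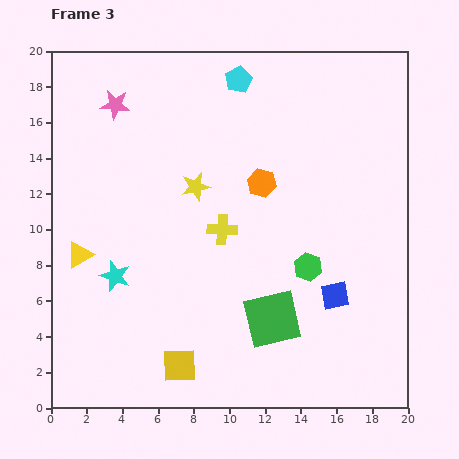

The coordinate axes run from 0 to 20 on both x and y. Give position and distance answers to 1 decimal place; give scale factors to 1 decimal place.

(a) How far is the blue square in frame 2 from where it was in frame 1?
3.1

The blue square moved from (15.9, 3.2) to (18.6, 4.7), a distance of √(2.7² + 1.5²) ≈ 3.1.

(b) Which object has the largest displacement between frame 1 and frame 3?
the cyan pentagon

(moved 9.8; next 9.0)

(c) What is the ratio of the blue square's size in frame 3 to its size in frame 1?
0.8×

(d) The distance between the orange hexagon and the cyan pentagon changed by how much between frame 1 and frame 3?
+1.7

Distance in frame 1: 4.2. Distance in frame 3: 5.9.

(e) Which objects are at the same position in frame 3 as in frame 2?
none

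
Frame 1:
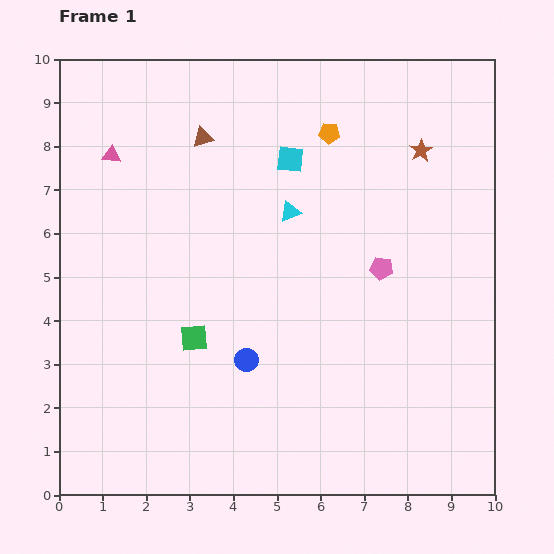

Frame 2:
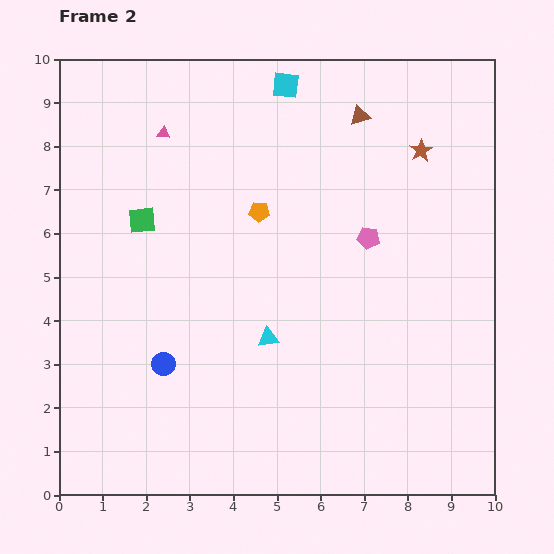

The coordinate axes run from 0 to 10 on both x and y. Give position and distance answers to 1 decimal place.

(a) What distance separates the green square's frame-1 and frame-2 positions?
3.0

The green square moved from (3.1, 3.6) to (1.9, 6.3), a distance of √(1.2² + 2.7²) ≈ 3.0.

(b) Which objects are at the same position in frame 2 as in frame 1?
the brown star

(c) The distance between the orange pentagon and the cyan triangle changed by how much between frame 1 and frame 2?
+0.9

Distance in frame 1: 2.0. Distance in frame 2: 2.9.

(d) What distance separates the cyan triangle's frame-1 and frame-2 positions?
2.9

The cyan triangle moved from (5.3, 6.5) to (4.8, 3.6), a distance of √(0.5² + 2.9²) ≈ 2.9.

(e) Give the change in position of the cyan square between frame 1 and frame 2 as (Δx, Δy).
(-0.1, 1.7)

The cyan square was at (5.3, 7.7) in frame 1 and (5.2, 9.4) in frame 2.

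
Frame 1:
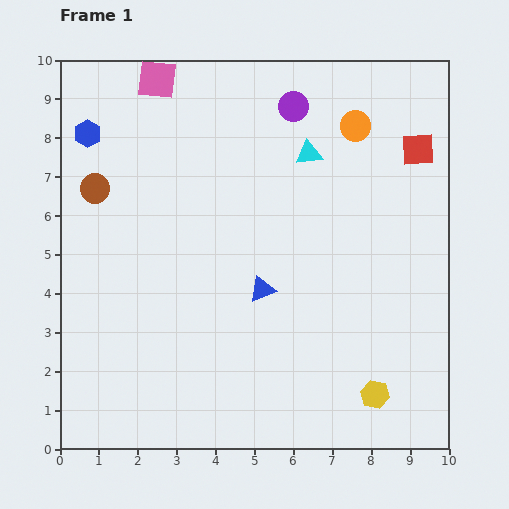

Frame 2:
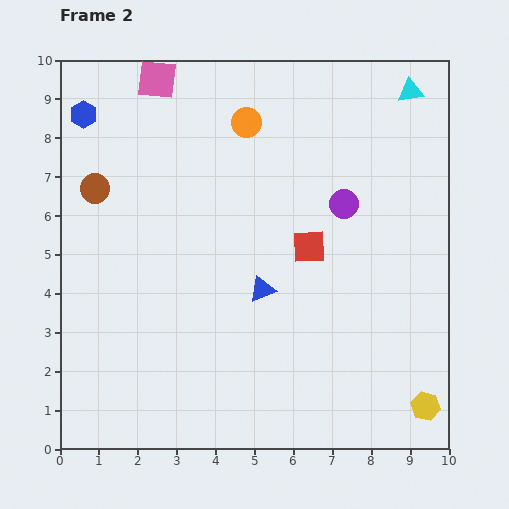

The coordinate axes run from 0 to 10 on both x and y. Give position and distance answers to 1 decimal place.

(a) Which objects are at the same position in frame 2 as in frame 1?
the blue triangle, the brown circle, the pink square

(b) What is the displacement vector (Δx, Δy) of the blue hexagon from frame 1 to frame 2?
(-0.1, 0.5)

The blue hexagon was at (0.7, 8.1) in frame 1 and (0.6, 8.6) in frame 2.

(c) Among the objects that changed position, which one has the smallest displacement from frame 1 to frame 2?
the blue hexagon

(moved 0.5)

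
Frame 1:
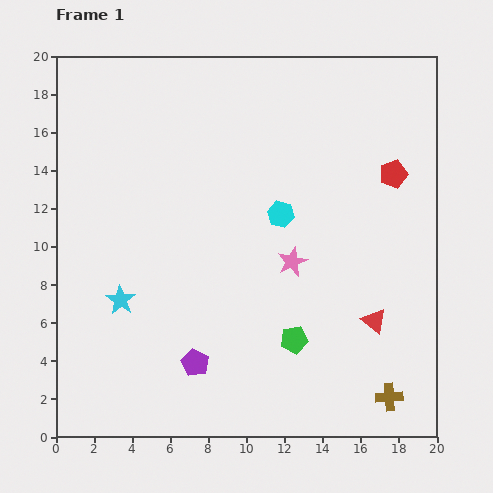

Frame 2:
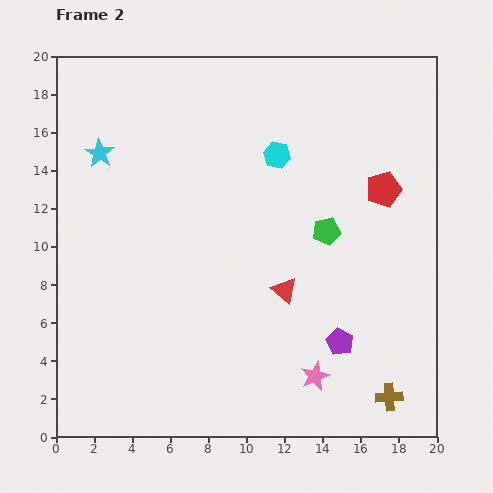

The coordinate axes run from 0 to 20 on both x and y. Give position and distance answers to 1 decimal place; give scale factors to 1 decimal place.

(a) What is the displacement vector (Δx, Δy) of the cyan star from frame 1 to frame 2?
(-1.1, 7.7)

The cyan star was at (3.4, 7.2) in frame 1 and (2.3, 14.9) in frame 2.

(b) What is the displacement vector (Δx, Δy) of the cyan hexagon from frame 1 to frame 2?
(-0.2, 3.1)

The cyan hexagon was at (11.8, 11.7) in frame 1 and (11.6, 14.8) in frame 2.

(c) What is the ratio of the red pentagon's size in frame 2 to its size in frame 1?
1.3×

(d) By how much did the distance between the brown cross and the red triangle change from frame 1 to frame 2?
+3.7

Distance in frame 1: 4.1. Distance in frame 2: 7.8.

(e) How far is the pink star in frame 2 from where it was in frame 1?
6.1

The pink star moved from (12.4, 9.2) to (13.6, 3.2), a distance of √(1.2² + 6.0²) ≈ 6.1.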